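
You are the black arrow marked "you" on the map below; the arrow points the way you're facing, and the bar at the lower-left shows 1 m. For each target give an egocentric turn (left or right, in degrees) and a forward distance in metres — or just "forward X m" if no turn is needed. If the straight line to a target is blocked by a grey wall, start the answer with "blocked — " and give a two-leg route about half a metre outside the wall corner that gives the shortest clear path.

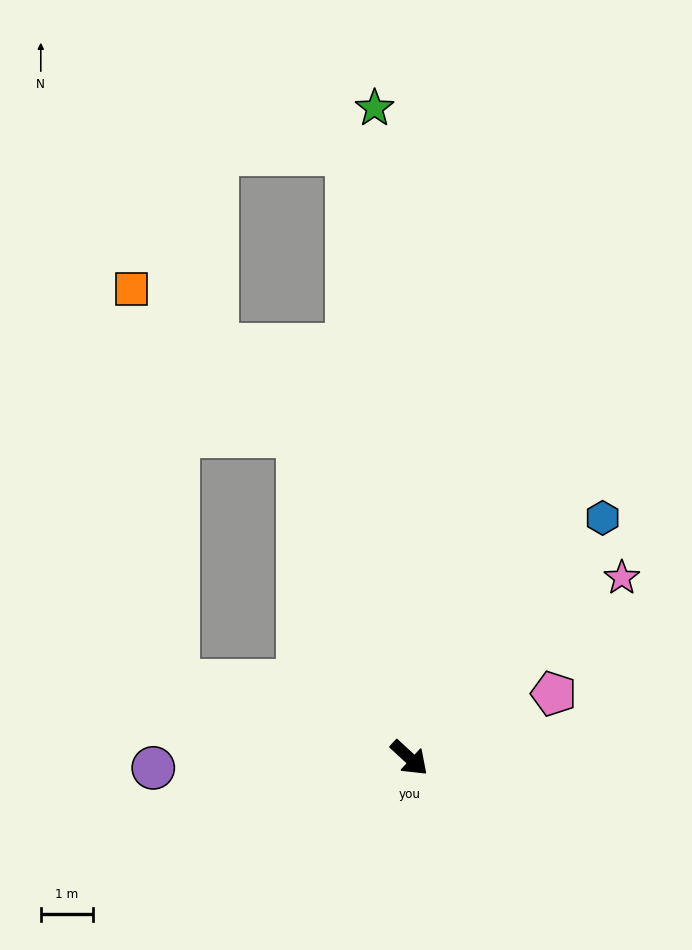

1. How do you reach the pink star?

turn left 83°, forward 5.4 m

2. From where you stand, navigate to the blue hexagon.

turn left 94°, forward 5.9 m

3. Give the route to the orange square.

blocked — turn left 152°, forward 6.6 m, then turn left 30°, forward 4.3 m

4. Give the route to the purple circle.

turn right 135°, forward 4.9 m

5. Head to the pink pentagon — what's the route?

turn left 67°, forward 3.0 m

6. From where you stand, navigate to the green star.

turn left 136°, forward 12.5 m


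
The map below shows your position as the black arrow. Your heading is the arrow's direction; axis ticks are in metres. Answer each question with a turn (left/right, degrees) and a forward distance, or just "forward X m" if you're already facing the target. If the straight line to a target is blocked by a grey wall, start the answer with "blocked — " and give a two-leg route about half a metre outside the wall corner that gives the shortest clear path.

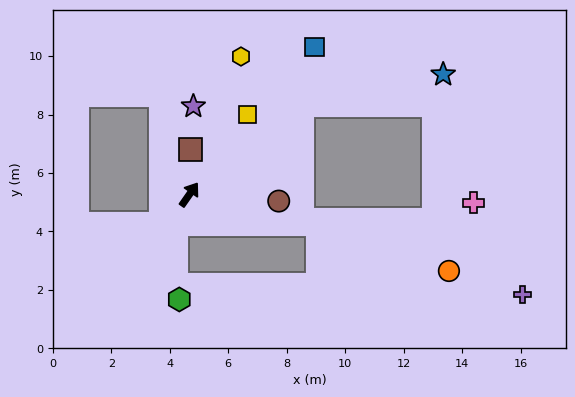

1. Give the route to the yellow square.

forward 3.4 m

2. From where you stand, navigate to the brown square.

turn left 34°, forward 1.5 m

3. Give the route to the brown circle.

turn right 59°, forward 3.1 m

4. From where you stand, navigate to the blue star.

blocked — turn right 17°, forward 4.9 m, then turn right 26°, forward 5.0 m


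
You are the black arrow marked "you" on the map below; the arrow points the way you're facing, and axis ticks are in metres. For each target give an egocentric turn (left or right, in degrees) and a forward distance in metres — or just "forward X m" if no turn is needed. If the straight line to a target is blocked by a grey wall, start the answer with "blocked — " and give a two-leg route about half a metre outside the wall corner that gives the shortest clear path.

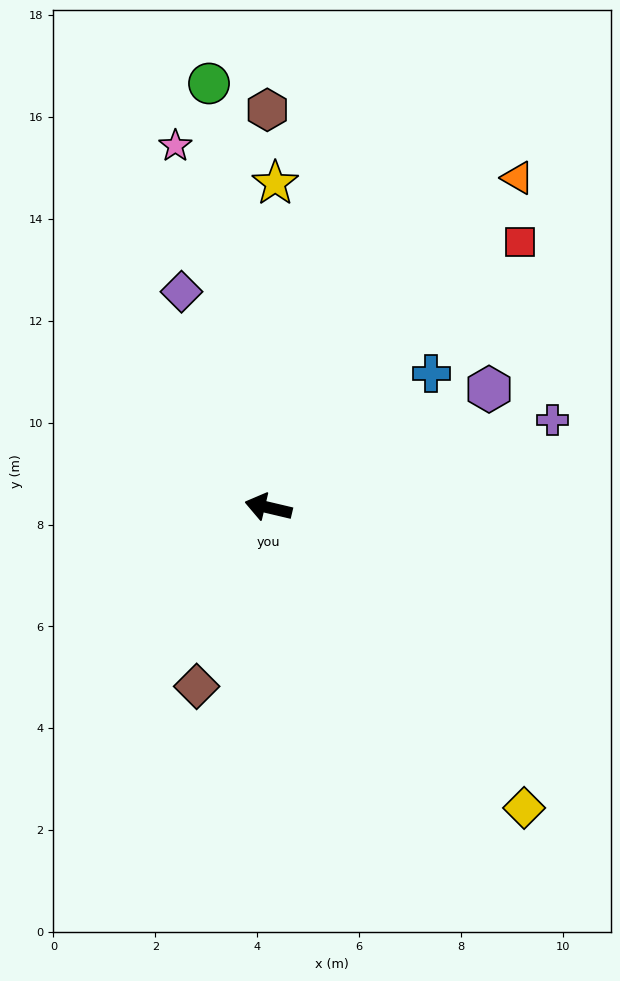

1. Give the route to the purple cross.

turn right 150°, forward 5.8 m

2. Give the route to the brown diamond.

turn left 81°, forward 3.8 m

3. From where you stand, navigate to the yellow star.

turn right 78°, forward 6.4 m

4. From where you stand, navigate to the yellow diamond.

turn left 144°, forward 7.7 m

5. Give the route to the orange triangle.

turn right 114°, forward 8.1 m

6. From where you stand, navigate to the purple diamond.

turn right 55°, forward 4.6 m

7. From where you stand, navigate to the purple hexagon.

turn right 138°, forward 4.9 m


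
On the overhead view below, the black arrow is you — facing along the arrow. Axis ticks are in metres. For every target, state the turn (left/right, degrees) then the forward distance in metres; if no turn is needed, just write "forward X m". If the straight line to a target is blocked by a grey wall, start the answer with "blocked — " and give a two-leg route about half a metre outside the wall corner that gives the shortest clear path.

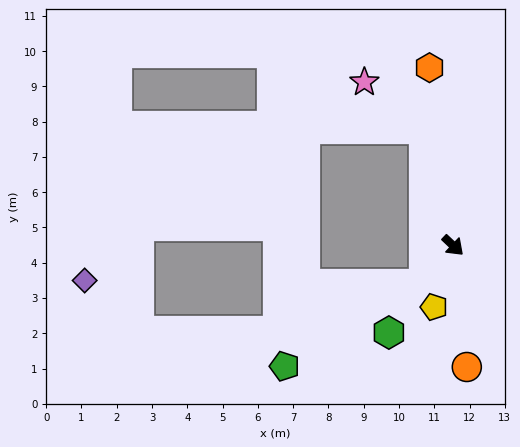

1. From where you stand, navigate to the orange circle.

turn right 40°, forward 3.5 m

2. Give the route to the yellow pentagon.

turn right 64°, forward 1.8 m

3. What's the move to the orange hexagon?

turn left 141°, forward 5.1 m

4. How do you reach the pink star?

blocked — turn left 148°, forward 3.4 m, then turn left 37°, forward 2.1 m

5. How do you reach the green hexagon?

turn right 83°, forward 3.1 m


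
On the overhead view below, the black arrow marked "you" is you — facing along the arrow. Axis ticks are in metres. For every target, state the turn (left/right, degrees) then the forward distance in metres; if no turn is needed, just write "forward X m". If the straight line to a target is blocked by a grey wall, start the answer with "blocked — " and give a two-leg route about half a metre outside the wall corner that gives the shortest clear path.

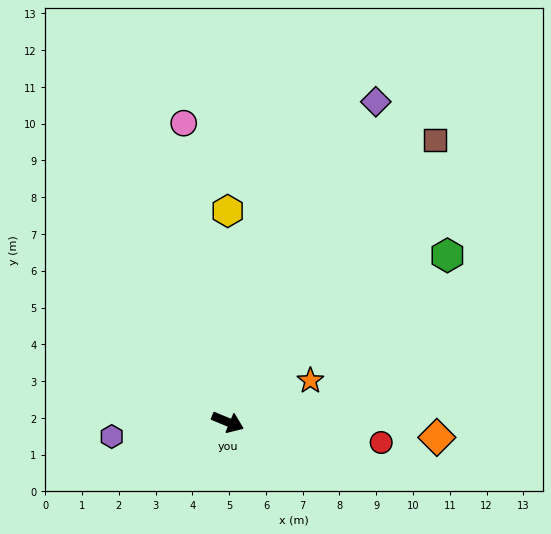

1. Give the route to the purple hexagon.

turn right 150°, forward 3.2 m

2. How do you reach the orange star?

turn left 49°, forward 2.5 m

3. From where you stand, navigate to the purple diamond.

turn left 88°, forward 9.6 m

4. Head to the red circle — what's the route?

turn left 15°, forward 4.2 m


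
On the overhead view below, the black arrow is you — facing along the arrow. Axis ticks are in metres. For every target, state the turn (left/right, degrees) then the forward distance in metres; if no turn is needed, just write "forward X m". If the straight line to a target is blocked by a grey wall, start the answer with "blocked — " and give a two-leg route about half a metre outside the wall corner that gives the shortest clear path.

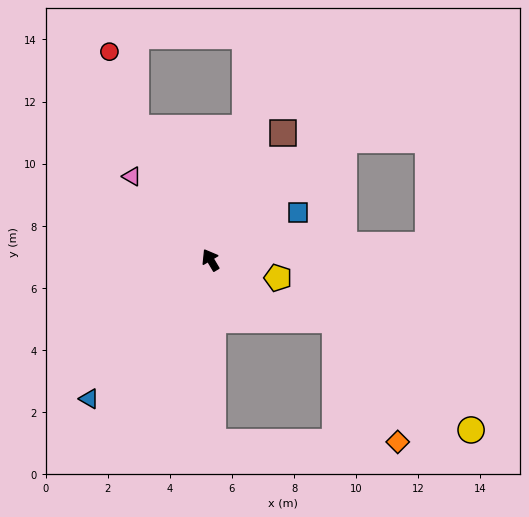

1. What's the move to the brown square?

turn right 60°, forward 4.7 m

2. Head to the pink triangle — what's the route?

turn left 13°, forward 3.7 m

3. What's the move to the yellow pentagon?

turn right 136°, forward 2.2 m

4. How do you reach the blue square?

turn right 92°, forward 3.2 m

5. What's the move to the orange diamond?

blocked — turn left 150°, forward 5.9 m, then turn left 89°, forward 5.9 m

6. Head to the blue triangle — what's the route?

turn left 108°, forward 5.9 m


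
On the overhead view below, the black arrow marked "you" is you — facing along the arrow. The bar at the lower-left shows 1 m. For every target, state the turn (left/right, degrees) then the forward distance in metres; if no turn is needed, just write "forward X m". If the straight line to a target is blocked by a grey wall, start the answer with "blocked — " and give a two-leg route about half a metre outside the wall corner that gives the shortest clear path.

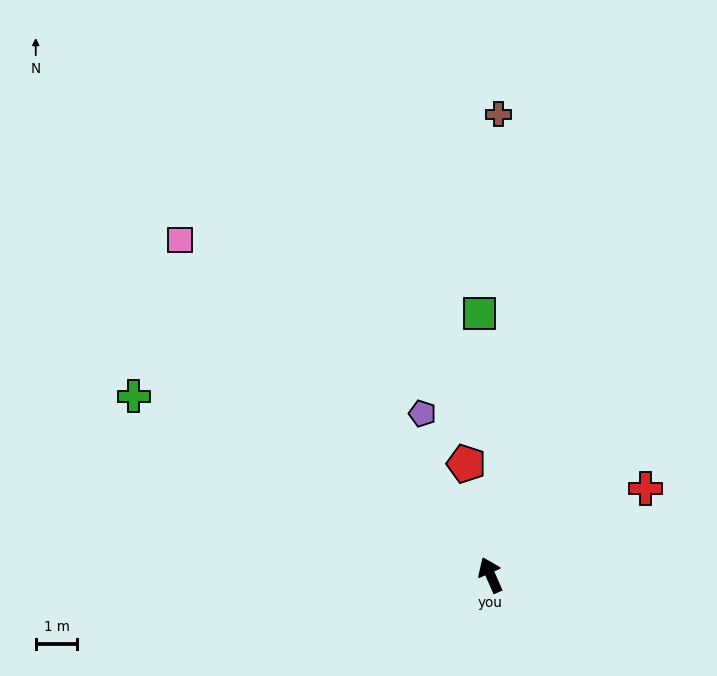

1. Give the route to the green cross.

turn left 40°, forward 9.6 m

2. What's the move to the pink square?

turn left 19°, forward 11.0 m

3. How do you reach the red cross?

turn right 85°, forward 4.3 m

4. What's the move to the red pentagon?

turn right 11°, forward 2.7 m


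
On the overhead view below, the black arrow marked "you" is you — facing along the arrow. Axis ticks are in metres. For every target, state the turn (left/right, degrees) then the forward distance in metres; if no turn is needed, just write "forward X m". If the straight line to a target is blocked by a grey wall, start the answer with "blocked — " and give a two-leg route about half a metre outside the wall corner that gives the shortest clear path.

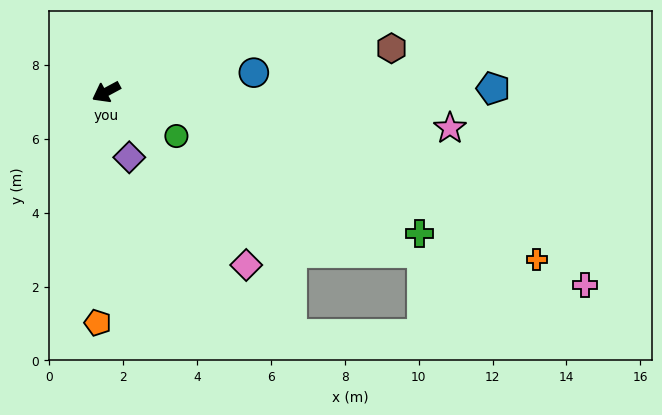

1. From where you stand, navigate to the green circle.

turn left 120°, forward 2.2 m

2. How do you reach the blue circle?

turn left 159°, forward 4.0 m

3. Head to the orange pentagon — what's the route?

turn left 60°, forward 6.3 m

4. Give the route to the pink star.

turn left 146°, forward 9.4 m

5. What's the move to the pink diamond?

turn left 101°, forward 6.0 m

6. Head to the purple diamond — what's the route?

turn left 81°, forward 1.9 m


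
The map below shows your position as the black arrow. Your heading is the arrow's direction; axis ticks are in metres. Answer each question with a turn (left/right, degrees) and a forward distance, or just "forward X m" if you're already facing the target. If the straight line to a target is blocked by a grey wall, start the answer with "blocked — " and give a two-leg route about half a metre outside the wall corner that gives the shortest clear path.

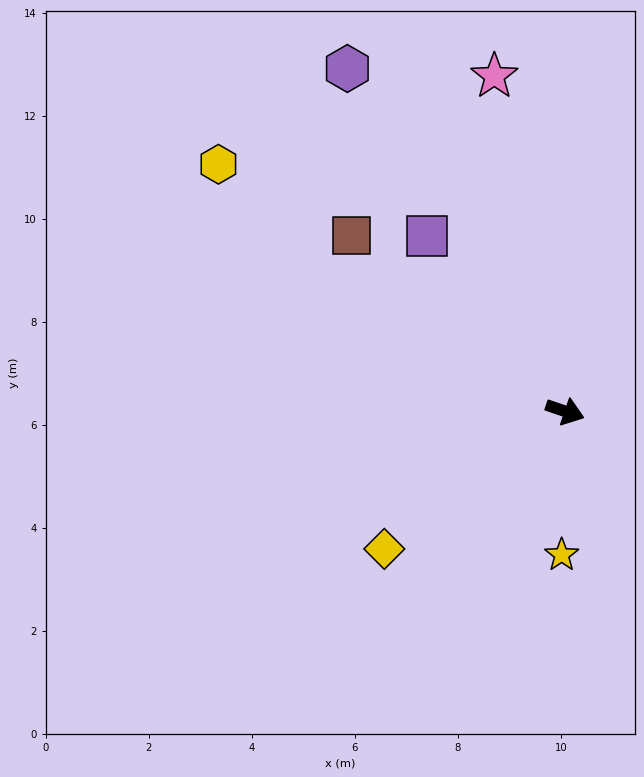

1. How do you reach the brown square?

turn left 160°, forward 5.4 m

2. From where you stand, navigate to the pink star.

turn left 121°, forward 6.7 m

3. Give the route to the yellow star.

turn right 72°, forward 2.8 m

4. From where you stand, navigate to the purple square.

turn left 147°, forward 4.3 m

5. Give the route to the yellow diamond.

turn right 124°, forward 4.4 m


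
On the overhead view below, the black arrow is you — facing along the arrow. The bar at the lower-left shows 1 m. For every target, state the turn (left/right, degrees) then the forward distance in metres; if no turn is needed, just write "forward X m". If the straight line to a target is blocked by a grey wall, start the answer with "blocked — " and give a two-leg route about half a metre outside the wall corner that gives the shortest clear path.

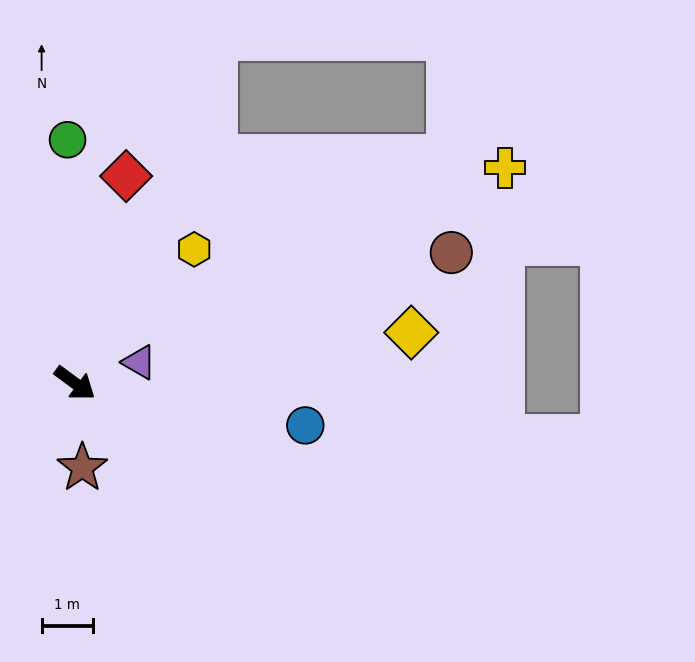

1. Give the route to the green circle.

turn left 128°, forward 4.7 m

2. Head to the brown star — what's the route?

turn right 49°, forward 1.7 m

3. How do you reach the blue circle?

turn left 26°, forward 4.6 m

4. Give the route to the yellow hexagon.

turn left 85°, forward 3.5 m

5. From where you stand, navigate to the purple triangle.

turn left 54°, forward 1.3 m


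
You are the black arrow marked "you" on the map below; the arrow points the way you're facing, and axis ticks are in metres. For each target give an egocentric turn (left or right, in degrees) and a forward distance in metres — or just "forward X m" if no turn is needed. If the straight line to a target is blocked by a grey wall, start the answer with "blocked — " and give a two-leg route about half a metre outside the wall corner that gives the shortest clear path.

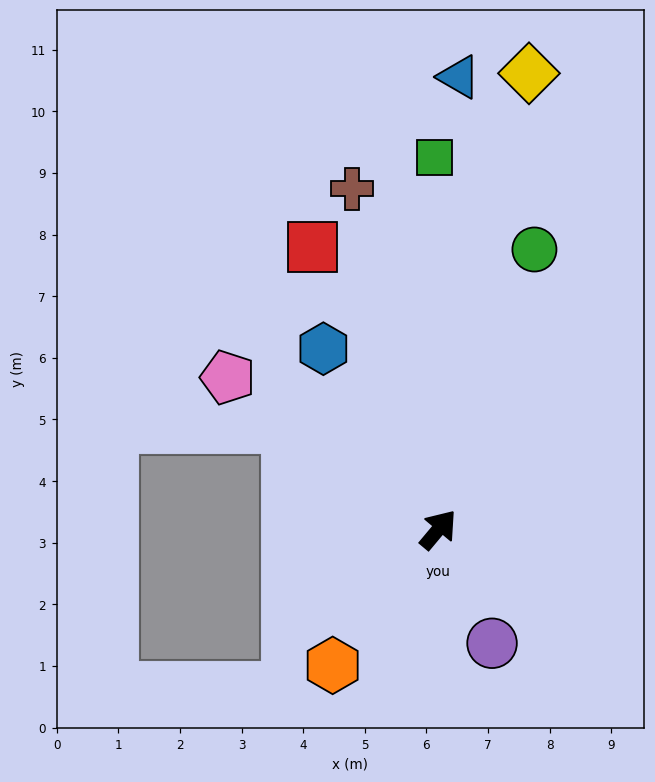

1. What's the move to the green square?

turn left 41°, forward 6.0 m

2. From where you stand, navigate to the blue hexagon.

turn left 72°, forward 3.5 m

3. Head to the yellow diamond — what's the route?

turn left 29°, forward 7.5 m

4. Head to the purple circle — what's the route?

turn right 115°, forward 2.0 m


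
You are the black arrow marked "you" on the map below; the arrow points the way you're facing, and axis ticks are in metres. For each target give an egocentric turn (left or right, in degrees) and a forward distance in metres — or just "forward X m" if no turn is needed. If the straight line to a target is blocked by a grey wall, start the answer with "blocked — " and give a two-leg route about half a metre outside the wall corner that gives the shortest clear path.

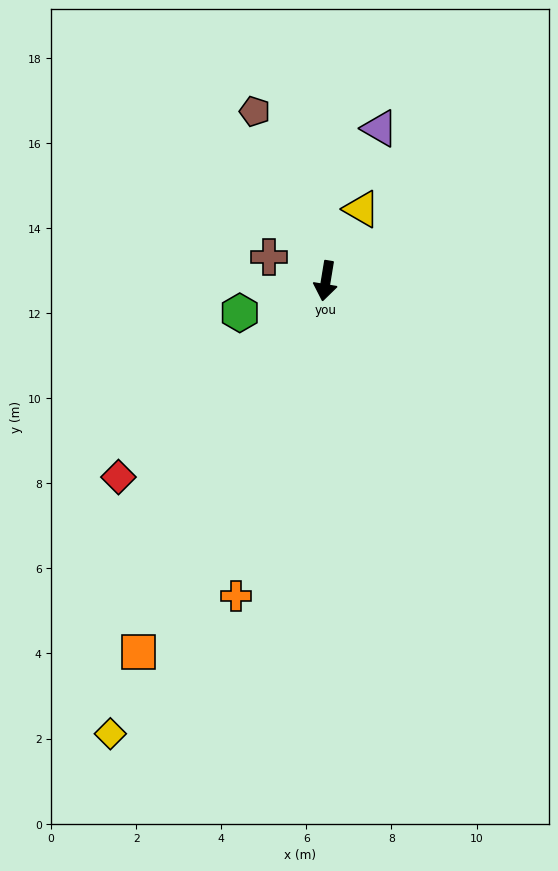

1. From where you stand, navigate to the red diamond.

turn right 37°, forward 6.7 m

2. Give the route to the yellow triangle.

turn left 163°, forward 1.9 m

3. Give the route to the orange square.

turn right 17°, forward 9.8 m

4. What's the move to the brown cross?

turn right 103°, forward 1.5 m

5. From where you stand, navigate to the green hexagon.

turn right 60°, forward 2.2 m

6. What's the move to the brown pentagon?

turn right 148°, forward 4.3 m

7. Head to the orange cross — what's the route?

turn right 7°, forward 7.7 m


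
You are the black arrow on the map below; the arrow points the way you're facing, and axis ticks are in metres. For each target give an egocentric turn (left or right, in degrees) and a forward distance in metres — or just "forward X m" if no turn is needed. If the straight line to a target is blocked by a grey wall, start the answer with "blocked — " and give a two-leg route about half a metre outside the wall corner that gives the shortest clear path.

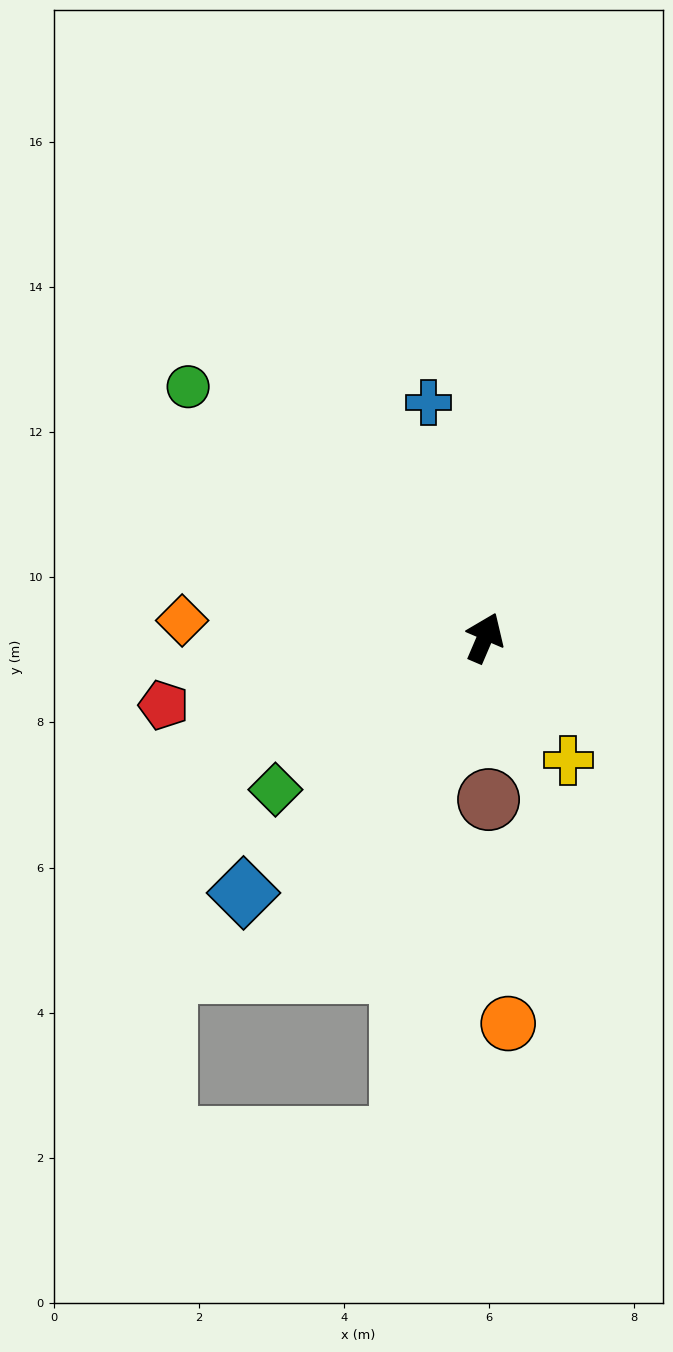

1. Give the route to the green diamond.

turn left 149°, forward 3.6 m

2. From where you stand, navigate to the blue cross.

turn left 37°, forward 3.3 m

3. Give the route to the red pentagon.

turn left 125°, forward 4.5 m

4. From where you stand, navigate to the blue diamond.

turn left 160°, forward 4.8 m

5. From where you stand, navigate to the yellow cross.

turn right 123°, forward 2.0 m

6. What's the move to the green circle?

turn left 73°, forward 5.4 m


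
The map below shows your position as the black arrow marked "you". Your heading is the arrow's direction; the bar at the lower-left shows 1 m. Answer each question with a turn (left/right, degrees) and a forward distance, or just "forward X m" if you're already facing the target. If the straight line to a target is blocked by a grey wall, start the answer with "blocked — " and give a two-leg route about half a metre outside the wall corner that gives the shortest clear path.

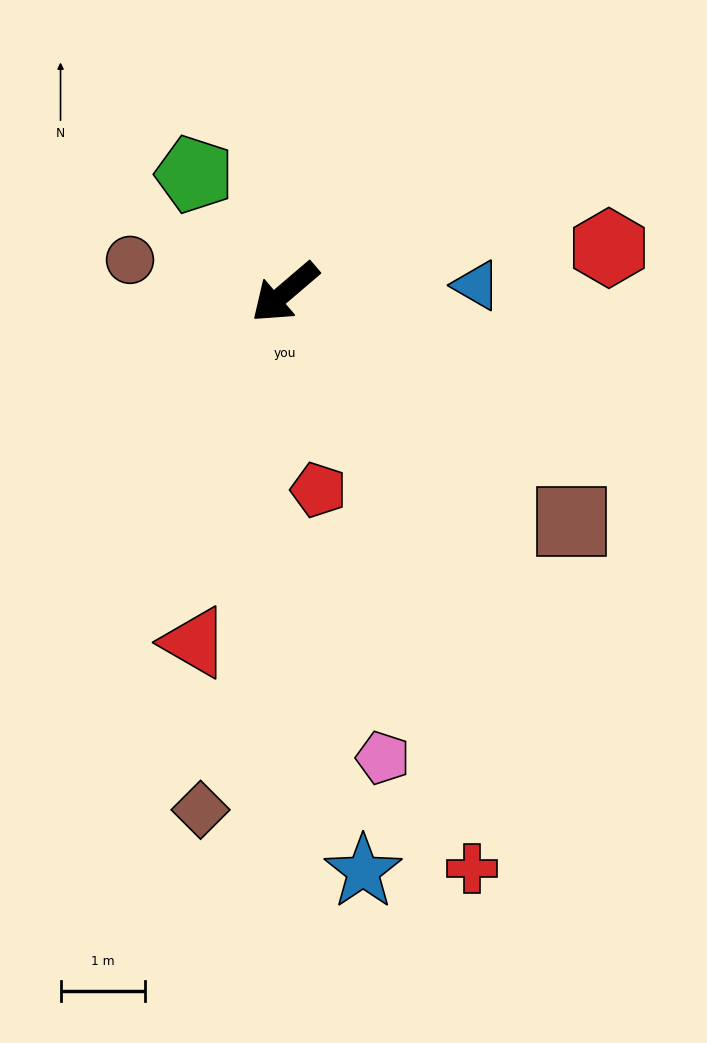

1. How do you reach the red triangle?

turn left 35°, forward 4.3 m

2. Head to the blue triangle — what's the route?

turn left 142°, forward 2.3 m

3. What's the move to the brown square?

turn left 101°, forward 4.3 m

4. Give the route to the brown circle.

turn right 52°, forward 1.9 m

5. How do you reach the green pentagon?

turn right 93°, forward 1.8 m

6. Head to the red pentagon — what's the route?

turn left 59°, forward 2.4 m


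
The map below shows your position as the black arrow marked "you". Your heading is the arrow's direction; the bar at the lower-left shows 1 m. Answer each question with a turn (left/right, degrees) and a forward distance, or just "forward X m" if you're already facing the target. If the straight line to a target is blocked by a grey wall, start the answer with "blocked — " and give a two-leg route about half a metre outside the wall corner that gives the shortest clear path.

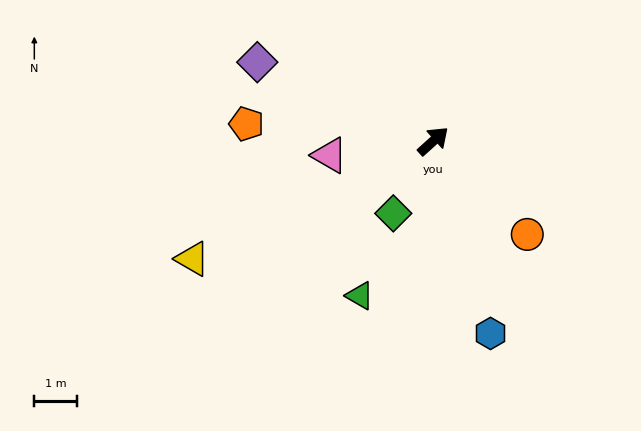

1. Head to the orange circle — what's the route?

turn right 87°, forward 3.1 m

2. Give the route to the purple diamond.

turn left 114°, forward 4.6 m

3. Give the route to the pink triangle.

turn left 146°, forward 2.5 m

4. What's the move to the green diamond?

turn right 161°, forward 2.0 m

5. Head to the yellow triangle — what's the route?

turn left 164°, forward 6.4 m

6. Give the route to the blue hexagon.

turn right 116°, forward 4.8 m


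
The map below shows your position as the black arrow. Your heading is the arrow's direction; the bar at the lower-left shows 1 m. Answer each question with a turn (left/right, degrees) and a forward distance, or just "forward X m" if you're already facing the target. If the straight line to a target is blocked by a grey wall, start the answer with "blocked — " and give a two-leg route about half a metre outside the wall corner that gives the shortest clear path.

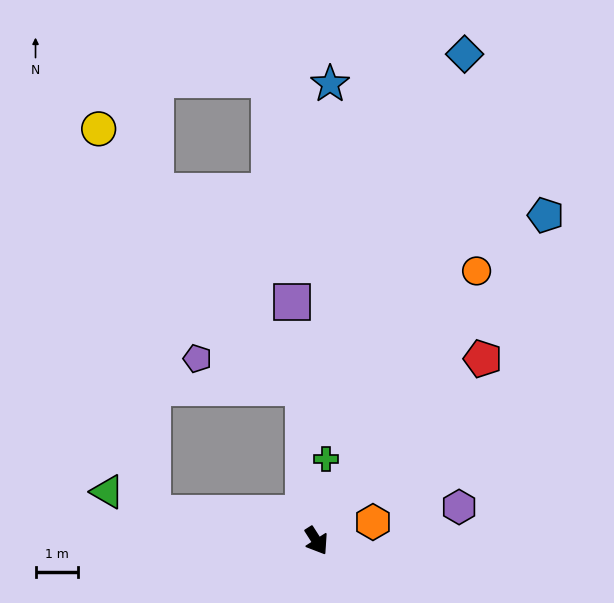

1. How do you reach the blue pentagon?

turn left 112°, forward 9.3 m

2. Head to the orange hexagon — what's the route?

turn left 76°, forward 1.4 m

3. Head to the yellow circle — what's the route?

blocked — turn right 132°, forward 3.9 m, then turn right 73°, forward 9.1 m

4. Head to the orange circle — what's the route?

turn left 117°, forward 7.4 m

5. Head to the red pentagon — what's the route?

turn left 105°, forward 5.8 m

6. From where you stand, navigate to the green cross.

turn left 141°, forward 1.9 m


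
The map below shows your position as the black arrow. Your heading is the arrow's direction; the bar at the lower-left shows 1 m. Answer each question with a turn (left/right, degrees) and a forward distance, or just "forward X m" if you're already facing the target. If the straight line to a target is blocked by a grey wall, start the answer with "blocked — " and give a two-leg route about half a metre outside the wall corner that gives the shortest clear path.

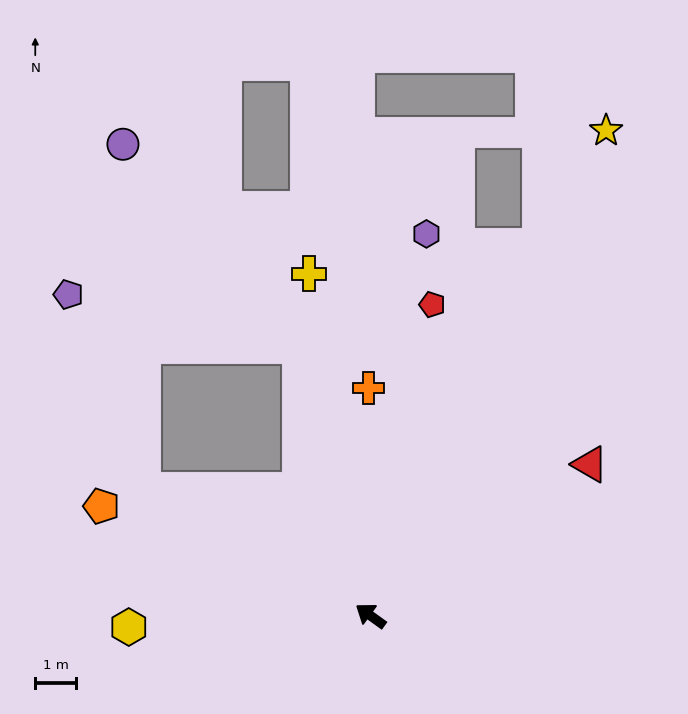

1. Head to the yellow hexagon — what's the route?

turn left 38°, forward 5.9 m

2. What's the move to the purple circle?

blocked — turn right 39°, forward 6.8 m, then turn left 26°, forward 6.6 m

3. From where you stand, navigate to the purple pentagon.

blocked — turn left 7°, forward 6.4 m, then turn right 40°, forward 5.1 m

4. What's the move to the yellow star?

turn right 80°, forward 13.2 m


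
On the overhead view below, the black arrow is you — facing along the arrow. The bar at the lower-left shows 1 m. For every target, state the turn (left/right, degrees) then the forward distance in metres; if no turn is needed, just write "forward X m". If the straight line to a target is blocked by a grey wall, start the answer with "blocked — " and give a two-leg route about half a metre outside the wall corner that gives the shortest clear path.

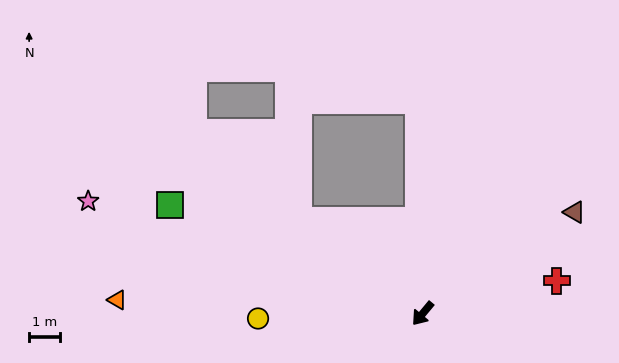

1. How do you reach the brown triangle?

turn left 164°, forward 5.8 m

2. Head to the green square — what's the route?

turn right 73°, forward 8.8 m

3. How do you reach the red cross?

turn left 144°, forward 4.4 m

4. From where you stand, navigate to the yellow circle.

turn right 48°, forward 5.3 m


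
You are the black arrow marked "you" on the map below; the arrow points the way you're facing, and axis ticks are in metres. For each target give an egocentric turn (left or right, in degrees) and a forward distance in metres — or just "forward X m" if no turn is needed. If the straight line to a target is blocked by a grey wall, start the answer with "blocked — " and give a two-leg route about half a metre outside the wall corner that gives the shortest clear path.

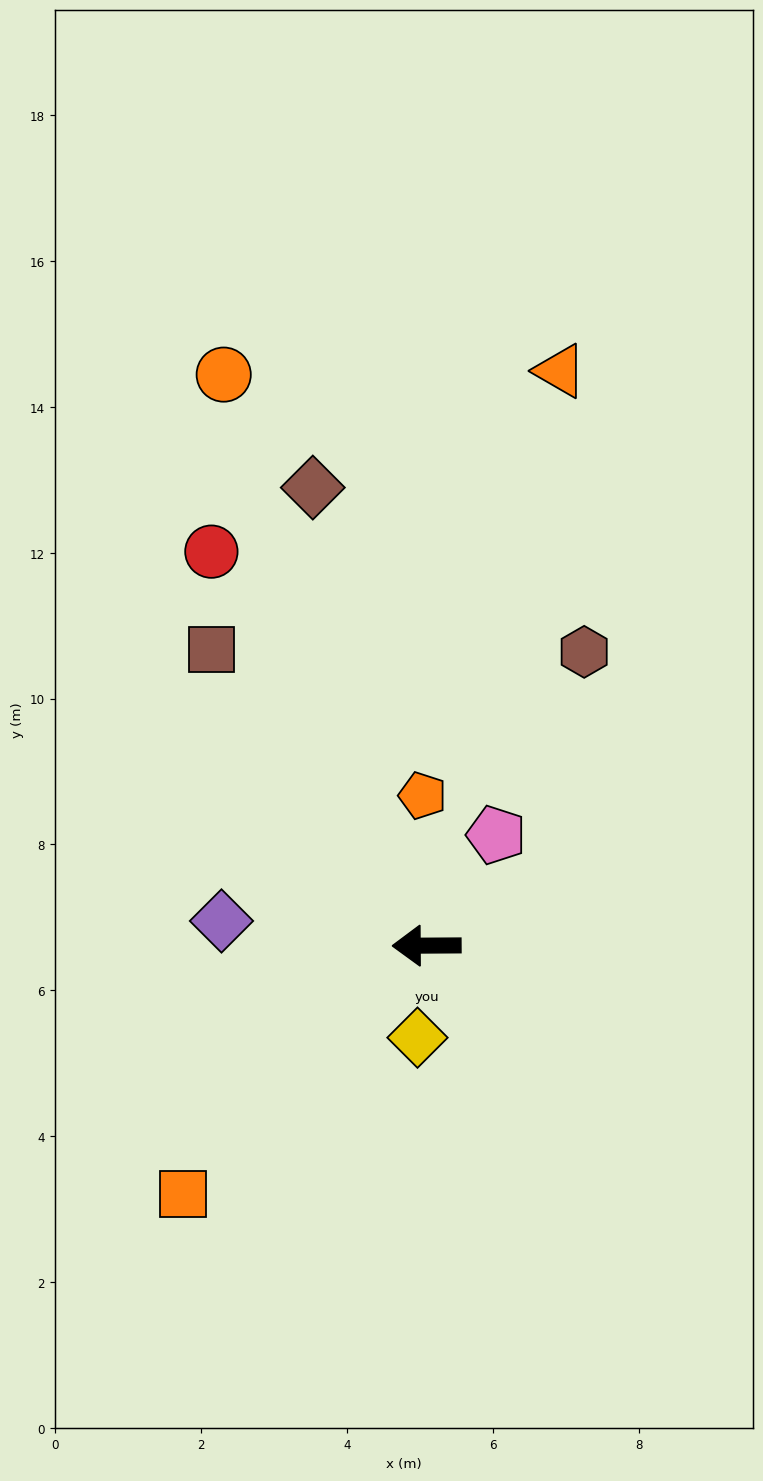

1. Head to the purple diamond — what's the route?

turn right 7°, forward 2.8 m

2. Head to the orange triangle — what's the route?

turn right 103°, forward 8.1 m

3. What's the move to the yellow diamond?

turn left 84°, forward 1.3 m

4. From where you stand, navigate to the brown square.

turn right 54°, forward 5.0 m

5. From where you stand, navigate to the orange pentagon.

turn right 89°, forward 2.1 m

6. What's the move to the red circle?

turn right 62°, forward 6.2 m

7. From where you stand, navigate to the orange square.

turn left 45°, forward 4.8 m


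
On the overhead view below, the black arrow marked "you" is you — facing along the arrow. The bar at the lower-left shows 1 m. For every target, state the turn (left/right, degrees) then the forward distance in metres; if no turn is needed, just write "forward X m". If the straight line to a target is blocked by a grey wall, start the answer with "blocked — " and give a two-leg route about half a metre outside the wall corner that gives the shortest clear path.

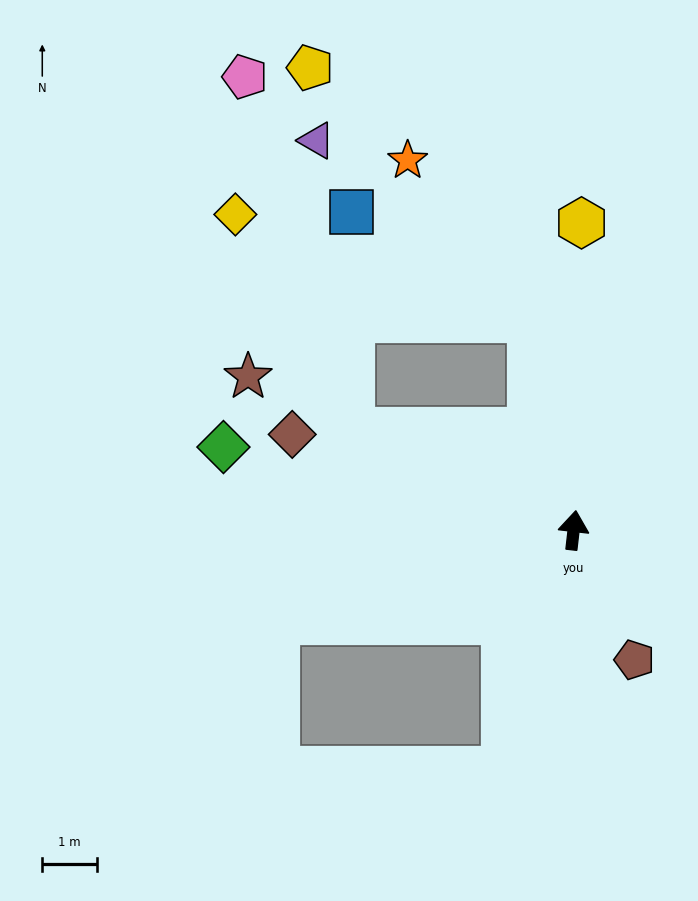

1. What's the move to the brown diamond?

turn left 78°, forward 5.4 m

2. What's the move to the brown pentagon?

turn right 148°, forward 2.6 m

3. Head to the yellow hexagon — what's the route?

turn left 5°, forward 5.6 m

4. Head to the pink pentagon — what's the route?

blocked — turn left 72°, forward 4.4 m, then turn right 49°, forward 6.7 m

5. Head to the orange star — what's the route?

blocked — turn left 18°, forward 3.9 m, then turn left 26°, forward 3.7 m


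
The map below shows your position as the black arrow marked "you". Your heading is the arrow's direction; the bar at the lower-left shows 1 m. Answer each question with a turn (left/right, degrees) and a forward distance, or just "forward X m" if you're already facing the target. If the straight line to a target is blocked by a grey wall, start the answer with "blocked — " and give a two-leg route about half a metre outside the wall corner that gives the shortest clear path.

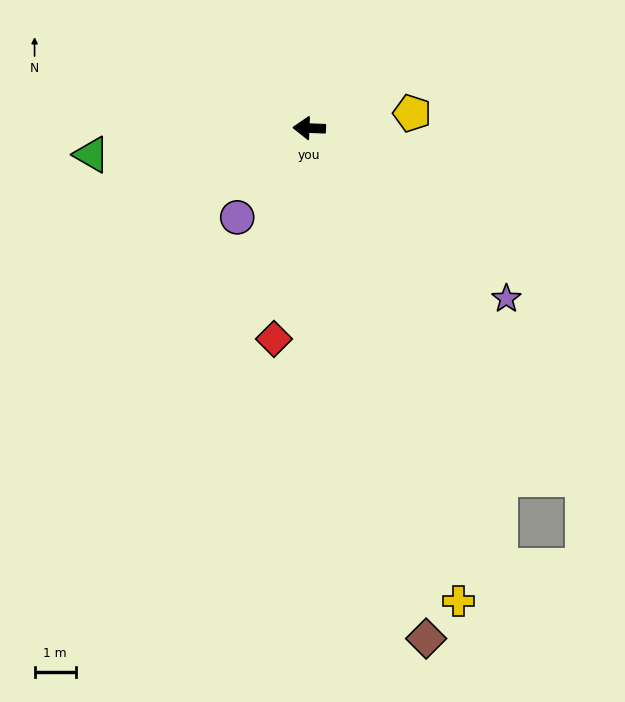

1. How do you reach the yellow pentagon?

turn right 170°, forward 2.5 m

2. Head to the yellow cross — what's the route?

turn left 110°, forward 12.0 m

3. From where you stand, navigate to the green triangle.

turn left 9°, forward 5.3 m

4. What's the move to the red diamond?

turn left 83°, forward 5.2 m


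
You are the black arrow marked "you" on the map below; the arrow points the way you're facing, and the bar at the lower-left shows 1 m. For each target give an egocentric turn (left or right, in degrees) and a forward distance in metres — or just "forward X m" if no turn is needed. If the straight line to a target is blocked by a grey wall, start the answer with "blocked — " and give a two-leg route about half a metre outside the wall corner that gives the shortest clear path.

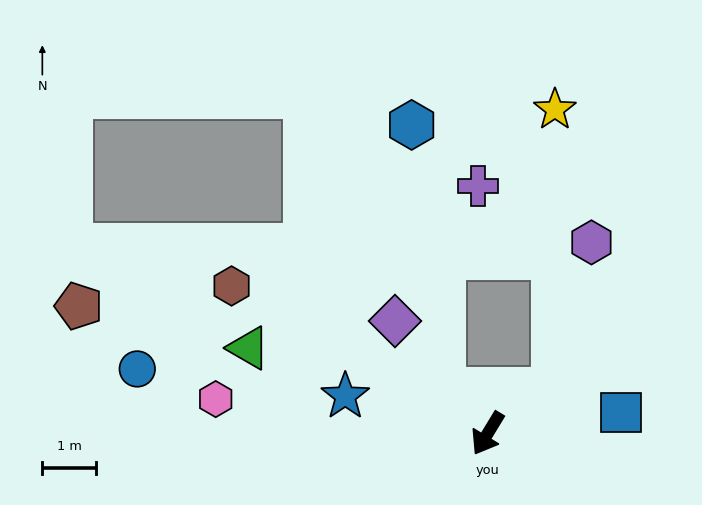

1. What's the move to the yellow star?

blocked — turn left 155°, forward 1.5 m, then turn left 56°, forward 5.2 m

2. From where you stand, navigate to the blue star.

turn right 73°, forward 2.8 m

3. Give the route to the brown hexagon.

turn right 89°, forward 5.5 m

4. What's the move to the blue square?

turn left 130°, forward 2.5 m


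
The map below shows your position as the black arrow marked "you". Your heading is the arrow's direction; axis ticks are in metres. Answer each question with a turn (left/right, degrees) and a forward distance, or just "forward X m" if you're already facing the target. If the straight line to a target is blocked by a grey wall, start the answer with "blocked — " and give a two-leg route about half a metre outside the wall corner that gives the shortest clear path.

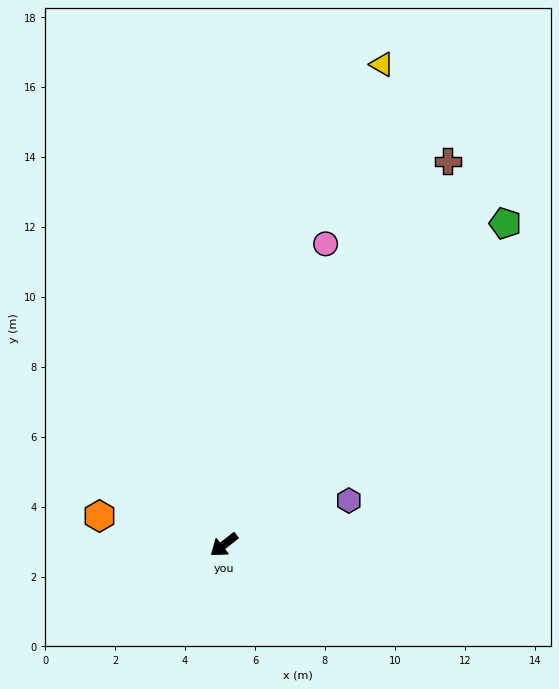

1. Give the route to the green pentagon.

turn right 169°, forward 12.2 m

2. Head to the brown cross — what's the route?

turn right 158°, forward 12.7 m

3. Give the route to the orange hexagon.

turn right 51°, forward 3.7 m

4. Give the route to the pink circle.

turn right 147°, forward 9.1 m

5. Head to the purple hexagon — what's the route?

turn left 161°, forward 3.8 m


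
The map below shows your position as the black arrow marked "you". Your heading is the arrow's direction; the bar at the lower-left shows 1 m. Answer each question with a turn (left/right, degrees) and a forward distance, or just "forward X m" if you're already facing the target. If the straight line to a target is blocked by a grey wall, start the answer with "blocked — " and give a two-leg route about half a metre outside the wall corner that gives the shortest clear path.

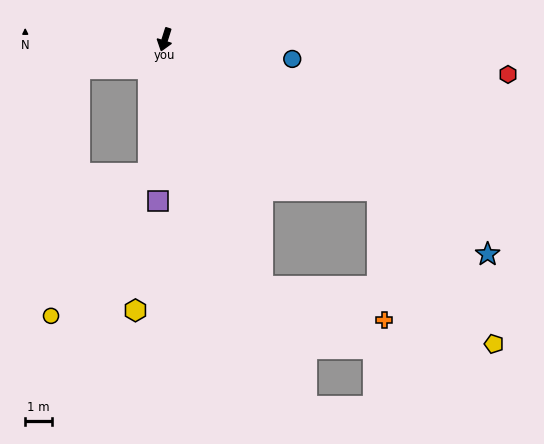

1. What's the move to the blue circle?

turn left 99°, forward 4.9 m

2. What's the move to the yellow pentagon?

blocked — turn left 72°, forward 9.9 m, then turn right 17°, forward 7.3 m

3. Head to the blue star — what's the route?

turn left 74°, forward 14.6 m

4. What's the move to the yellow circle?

blocked — turn left 11°, forward 5.1 m, then turn right 28°, forward 6.5 m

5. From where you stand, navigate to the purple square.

turn left 15°, forward 6.1 m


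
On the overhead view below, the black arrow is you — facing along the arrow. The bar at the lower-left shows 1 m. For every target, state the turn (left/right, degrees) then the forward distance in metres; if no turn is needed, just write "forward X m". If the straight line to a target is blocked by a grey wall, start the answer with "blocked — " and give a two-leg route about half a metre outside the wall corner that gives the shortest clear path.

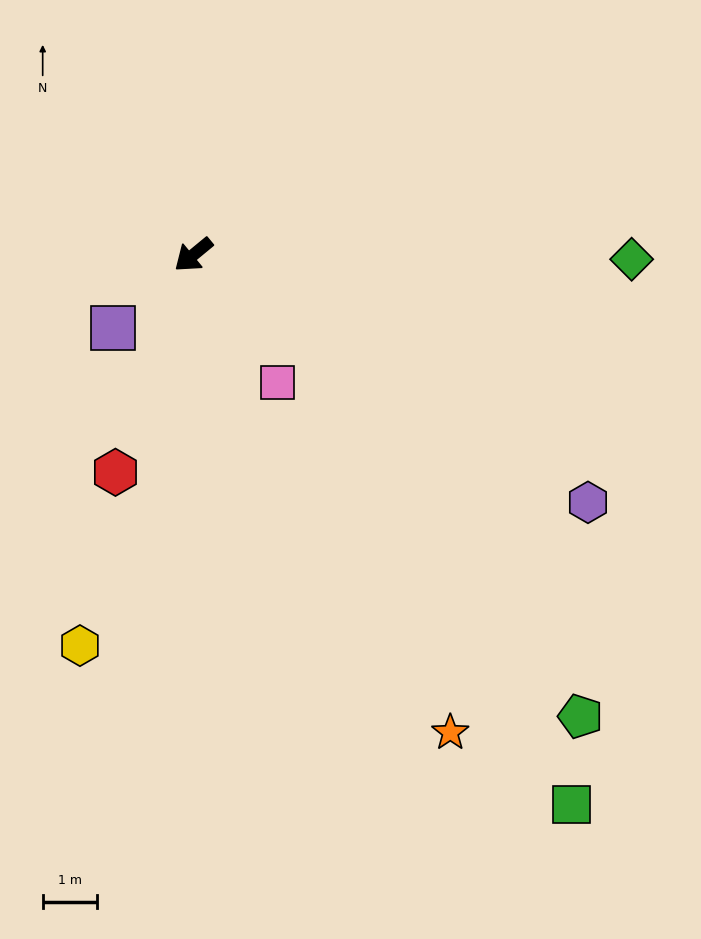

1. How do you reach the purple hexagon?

turn left 108°, forward 8.6 m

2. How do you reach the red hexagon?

turn left 31°, forward 4.2 m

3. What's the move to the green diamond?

turn left 140°, forward 8.1 m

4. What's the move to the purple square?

turn left 3°, forward 2.0 m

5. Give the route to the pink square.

turn left 84°, forward 2.8 m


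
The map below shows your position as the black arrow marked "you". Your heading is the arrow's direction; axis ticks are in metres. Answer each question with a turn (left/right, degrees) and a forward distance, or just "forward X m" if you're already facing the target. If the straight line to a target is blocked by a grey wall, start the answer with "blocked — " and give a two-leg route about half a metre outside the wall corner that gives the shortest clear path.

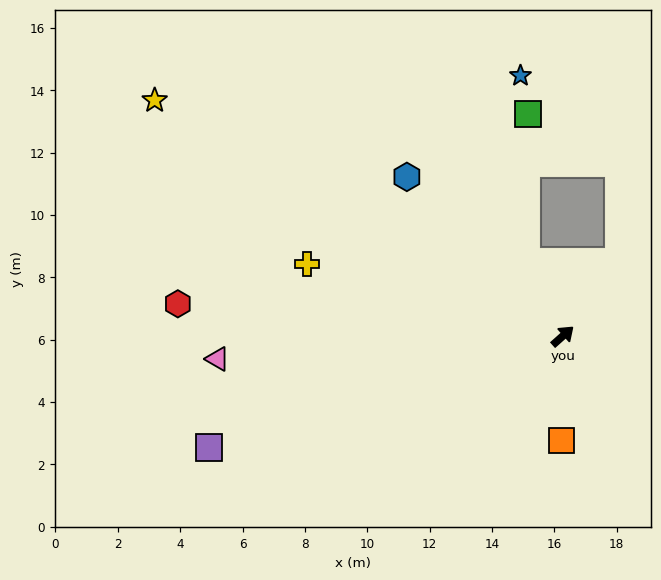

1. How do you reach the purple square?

turn left 156°, forward 11.9 m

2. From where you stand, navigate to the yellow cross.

turn left 123°, forward 8.5 m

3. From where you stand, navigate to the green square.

blocked — turn left 74°, forward 2.7 m, then turn right 26°, forward 4.7 m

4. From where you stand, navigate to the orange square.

turn right 132°, forward 3.3 m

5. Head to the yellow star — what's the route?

turn left 108°, forward 15.1 m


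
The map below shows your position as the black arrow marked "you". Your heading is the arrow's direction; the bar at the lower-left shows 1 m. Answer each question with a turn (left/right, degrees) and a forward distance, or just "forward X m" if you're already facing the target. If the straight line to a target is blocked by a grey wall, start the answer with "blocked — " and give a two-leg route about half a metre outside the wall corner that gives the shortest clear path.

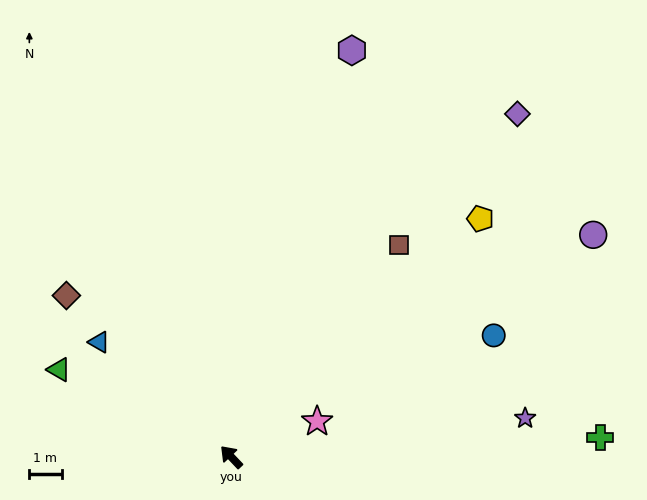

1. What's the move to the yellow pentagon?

turn right 90°, forward 10.7 m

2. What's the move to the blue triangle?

turn left 6°, forward 5.4 m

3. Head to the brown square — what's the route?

turn right 82°, forward 8.4 m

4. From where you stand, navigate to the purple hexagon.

turn right 60°, forward 13.2 m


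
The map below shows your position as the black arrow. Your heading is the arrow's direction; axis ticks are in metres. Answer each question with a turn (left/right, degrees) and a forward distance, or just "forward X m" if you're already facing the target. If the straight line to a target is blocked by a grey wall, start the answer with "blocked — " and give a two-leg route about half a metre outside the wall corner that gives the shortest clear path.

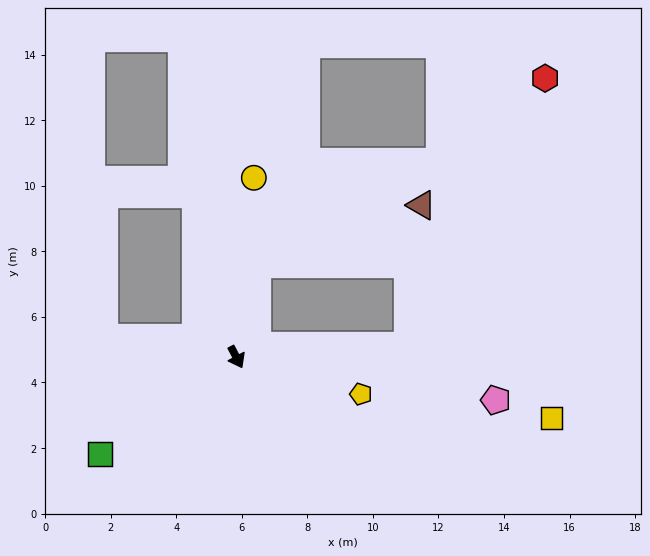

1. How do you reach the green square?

turn right 82°, forward 5.1 m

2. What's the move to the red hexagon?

blocked — turn left 66°, forward 5.3 m, then turn left 59°, forward 9.2 m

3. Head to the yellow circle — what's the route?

turn left 147°, forward 5.5 m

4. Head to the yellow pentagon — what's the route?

turn left 46°, forward 4.0 m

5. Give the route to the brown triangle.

blocked — turn left 140°, forward 2.9 m, then turn right 58°, forward 5.3 m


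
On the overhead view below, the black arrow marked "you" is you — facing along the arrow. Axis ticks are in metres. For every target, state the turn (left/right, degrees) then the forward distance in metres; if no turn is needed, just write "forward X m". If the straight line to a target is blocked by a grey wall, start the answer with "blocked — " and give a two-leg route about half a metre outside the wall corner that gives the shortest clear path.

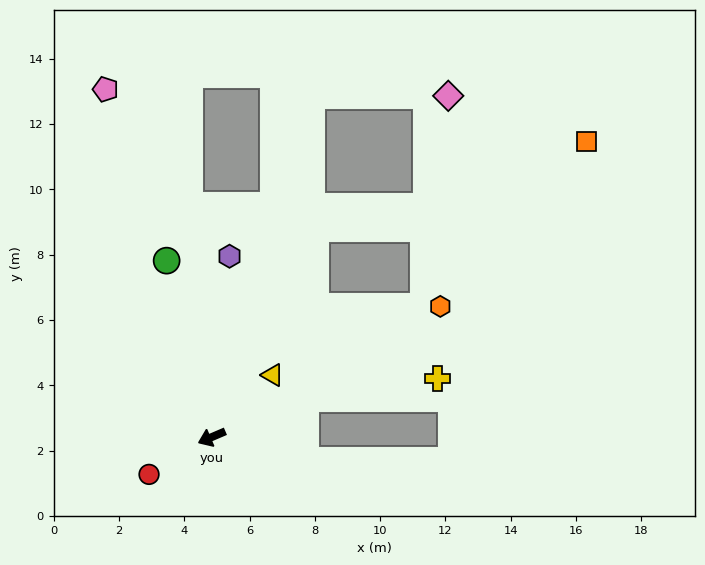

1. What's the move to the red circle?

turn left 8°, forward 2.2 m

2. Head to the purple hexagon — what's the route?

turn right 119°, forward 5.6 m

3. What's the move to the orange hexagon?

turn right 173°, forward 8.1 m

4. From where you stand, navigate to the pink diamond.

blocked — turn right 129°, forward 10.9 m, then turn right 74°, forward 4.2 m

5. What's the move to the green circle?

turn right 99°, forward 5.6 m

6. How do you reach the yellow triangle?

turn right 158°, forward 2.7 m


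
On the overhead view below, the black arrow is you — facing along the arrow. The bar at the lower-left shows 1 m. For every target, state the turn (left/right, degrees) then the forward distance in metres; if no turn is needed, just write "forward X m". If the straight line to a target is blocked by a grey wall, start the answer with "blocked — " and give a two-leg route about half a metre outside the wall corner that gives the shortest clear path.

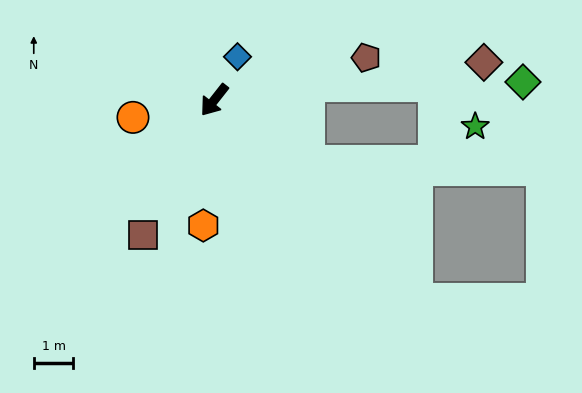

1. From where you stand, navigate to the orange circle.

turn right 40°, forward 2.1 m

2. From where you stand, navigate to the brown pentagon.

turn left 144°, forward 4.0 m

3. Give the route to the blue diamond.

turn right 170°, forward 1.2 m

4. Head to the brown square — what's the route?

turn left 10°, forward 3.9 m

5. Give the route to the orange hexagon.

turn left 33°, forward 3.2 m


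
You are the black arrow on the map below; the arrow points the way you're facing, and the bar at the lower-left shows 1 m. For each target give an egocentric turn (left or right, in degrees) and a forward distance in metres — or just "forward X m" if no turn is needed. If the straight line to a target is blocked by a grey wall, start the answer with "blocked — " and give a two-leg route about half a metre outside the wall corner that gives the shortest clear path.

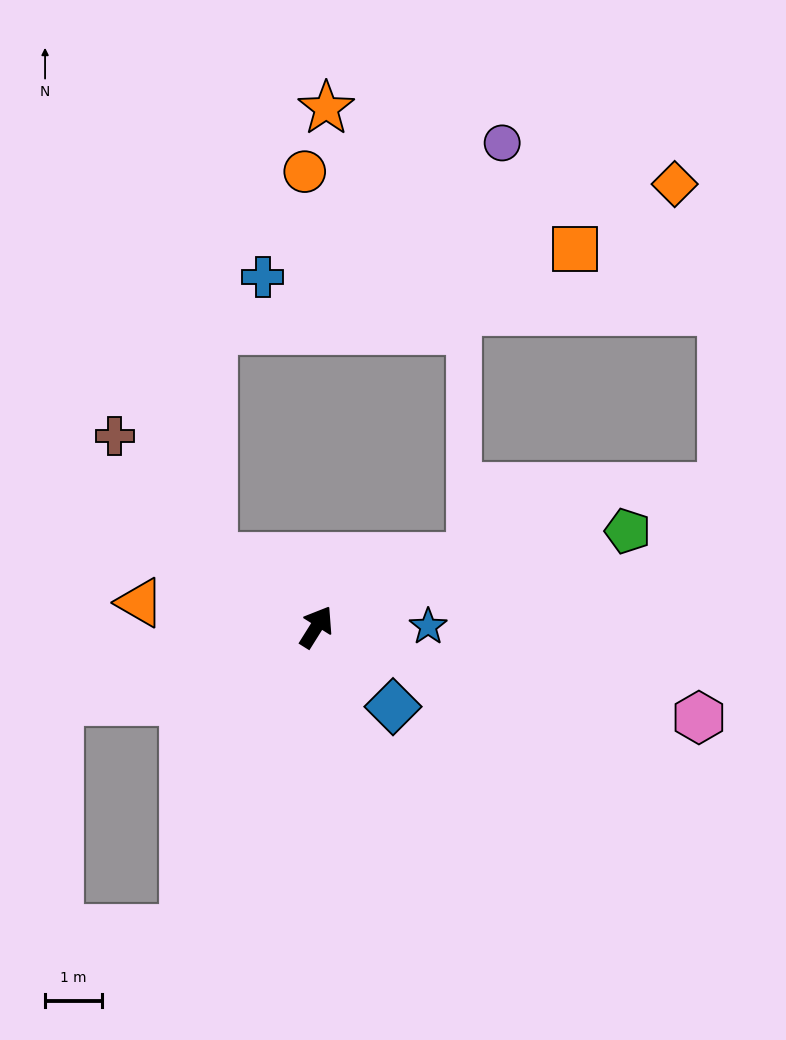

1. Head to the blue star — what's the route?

turn right 58°, forward 2.0 m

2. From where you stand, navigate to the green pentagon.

turn right 41°, forward 5.7 m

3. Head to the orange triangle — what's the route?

turn left 114°, forward 3.1 m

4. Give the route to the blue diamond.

turn right 104°, forward 2.0 m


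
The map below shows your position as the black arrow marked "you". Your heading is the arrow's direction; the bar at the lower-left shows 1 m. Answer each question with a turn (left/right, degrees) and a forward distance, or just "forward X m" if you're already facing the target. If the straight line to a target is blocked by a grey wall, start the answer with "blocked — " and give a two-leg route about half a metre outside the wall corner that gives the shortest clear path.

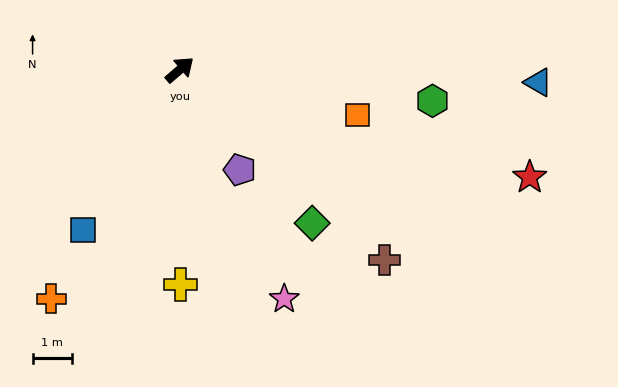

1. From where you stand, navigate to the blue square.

turn right 162°, forward 4.8 m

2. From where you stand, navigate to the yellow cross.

turn right 130°, forward 5.5 m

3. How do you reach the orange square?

turn right 55°, forward 4.7 m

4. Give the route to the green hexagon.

turn right 48°, forward 6.5 m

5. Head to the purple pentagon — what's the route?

turn right 100°, forward 3.0 m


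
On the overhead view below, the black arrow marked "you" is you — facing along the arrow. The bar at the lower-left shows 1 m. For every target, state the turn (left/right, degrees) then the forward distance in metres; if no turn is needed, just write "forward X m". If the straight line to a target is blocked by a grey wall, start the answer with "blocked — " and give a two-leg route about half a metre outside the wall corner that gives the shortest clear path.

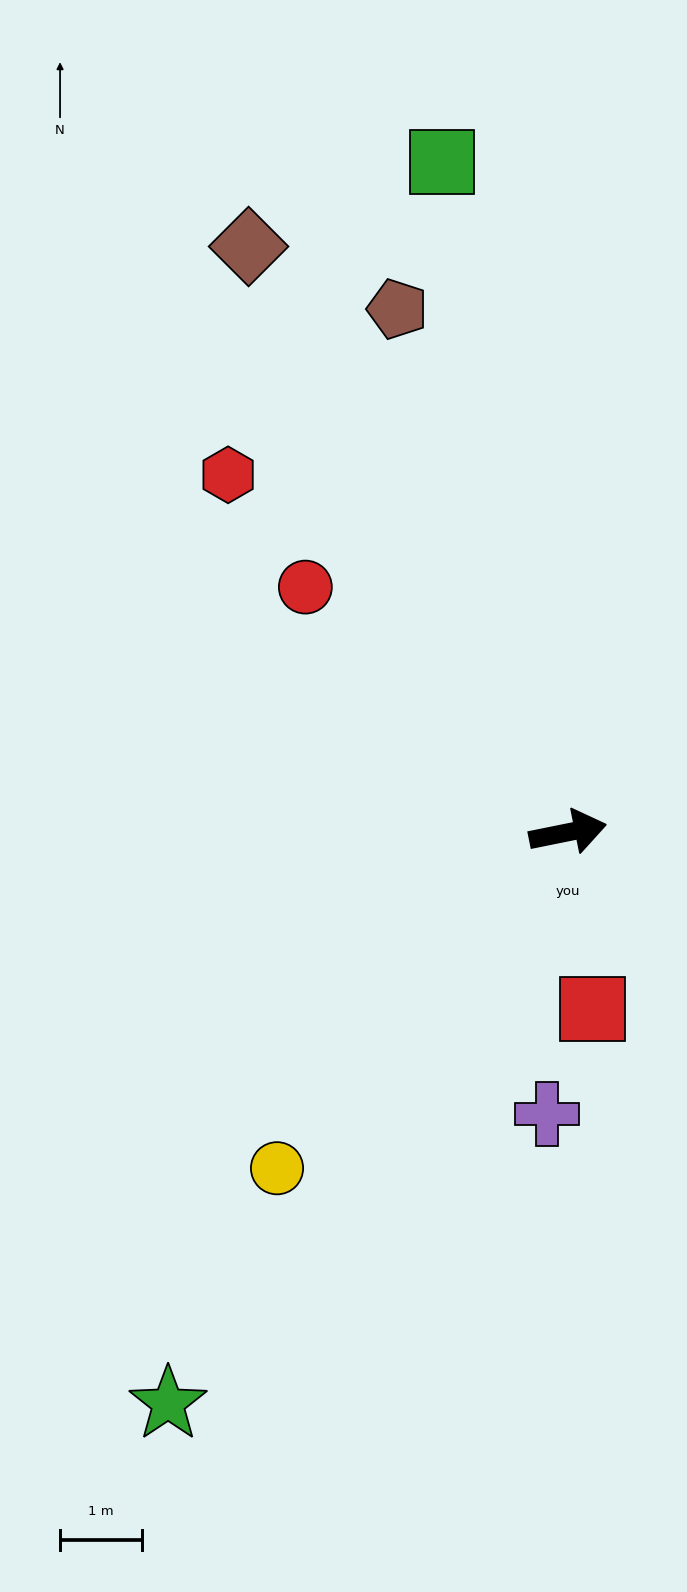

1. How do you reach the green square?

turn left 89°, forward 8.3 m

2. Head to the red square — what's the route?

turn right 94°, forward 2.2 m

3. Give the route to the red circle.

turn left 126°, forward 4.4 m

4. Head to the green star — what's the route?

turn right 136°, forward 8.5 m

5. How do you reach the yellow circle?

turn right 142°, forward 5.4 m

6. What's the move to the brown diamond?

turn left 107°, forward 8.1 m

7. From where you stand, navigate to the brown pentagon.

turn left 97°, forward 6.7 m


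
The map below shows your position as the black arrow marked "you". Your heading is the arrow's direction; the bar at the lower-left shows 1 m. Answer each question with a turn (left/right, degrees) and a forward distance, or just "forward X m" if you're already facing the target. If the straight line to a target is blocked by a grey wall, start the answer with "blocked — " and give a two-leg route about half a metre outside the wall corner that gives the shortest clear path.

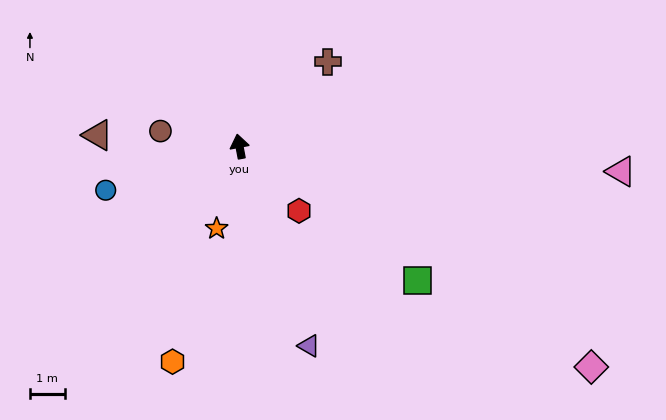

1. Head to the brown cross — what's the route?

turn right 57°, forward 3.5 m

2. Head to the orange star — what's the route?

turn left 154°, forward 2.5 m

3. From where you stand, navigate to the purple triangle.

turn right 171°, forward 6.1 m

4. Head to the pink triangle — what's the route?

turn right 104°, forward 11.0 m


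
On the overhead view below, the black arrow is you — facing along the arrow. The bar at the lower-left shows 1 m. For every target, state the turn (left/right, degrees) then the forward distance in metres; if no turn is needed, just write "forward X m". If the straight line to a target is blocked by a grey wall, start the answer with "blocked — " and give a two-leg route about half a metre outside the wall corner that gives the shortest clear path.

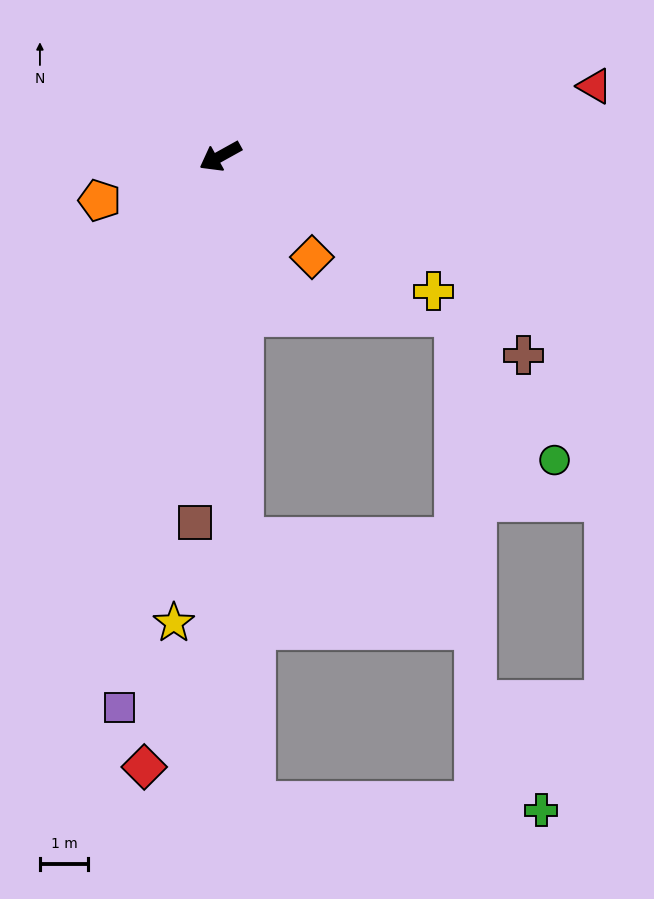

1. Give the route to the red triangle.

turn left 162°, forward 7.9 m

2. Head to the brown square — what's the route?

turn left 57°, forward 7.6 m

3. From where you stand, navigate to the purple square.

turn left 51°, forward 11.7 m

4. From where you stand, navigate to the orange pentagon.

turn right 9°, forward 2.7 m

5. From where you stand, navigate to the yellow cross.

turn left 119°, forward 5.3 m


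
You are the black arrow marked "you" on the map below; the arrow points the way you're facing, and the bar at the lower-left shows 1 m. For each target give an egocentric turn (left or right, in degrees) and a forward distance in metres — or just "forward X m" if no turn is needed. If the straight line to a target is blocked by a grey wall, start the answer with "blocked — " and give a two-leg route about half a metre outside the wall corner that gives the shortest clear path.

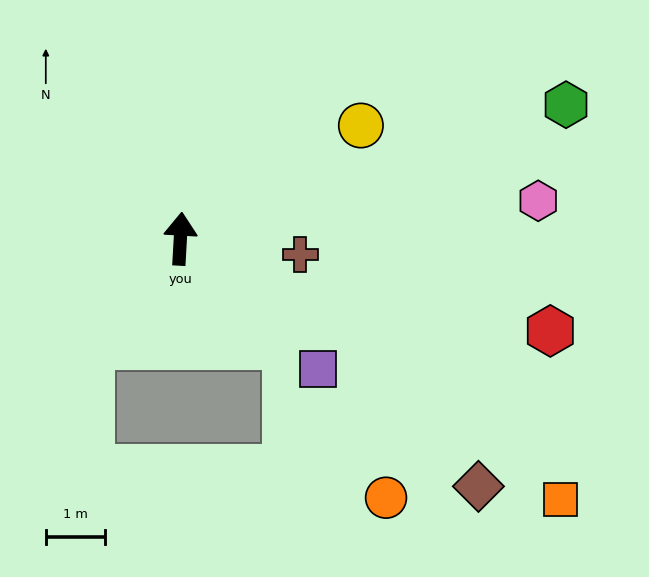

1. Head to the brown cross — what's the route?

turn right 94°, forward 2.0 m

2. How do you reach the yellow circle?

turn right 55°, forward 3.6 m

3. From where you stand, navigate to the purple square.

turn right 130°, forward 3.2 m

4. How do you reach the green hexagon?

turn right 68°, forward 6.9 m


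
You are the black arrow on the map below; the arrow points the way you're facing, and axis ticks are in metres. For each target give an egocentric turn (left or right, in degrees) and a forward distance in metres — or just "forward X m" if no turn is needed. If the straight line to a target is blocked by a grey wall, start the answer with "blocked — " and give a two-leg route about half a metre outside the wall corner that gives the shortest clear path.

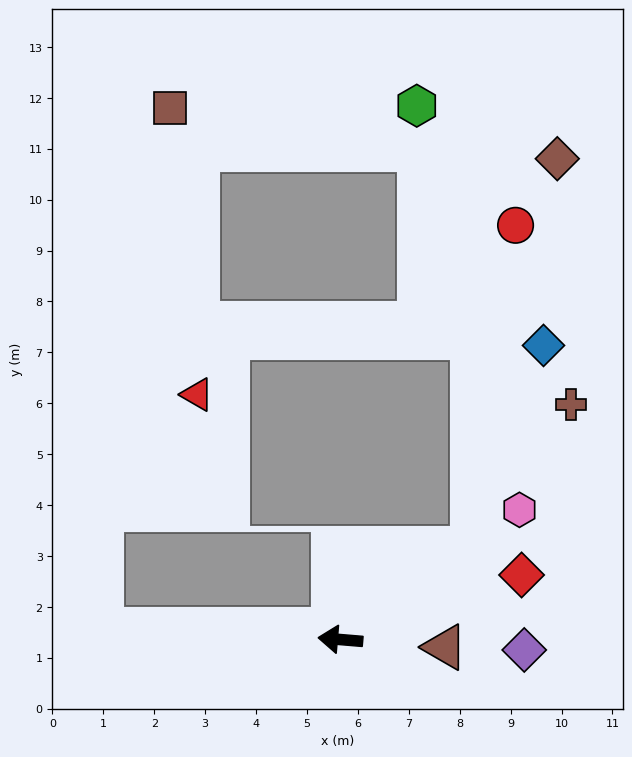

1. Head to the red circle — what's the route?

blocked — turn right 140°, forward 3.1 m, then turn left 47°, forward 6.4 m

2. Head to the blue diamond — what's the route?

blocked — turn right 140°, forward 3.1 m, then turn left 35°, forward 4.2 m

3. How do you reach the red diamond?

turn right 156°, forward 3.8 m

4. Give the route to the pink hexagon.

turn right 139°, forward 4.3 m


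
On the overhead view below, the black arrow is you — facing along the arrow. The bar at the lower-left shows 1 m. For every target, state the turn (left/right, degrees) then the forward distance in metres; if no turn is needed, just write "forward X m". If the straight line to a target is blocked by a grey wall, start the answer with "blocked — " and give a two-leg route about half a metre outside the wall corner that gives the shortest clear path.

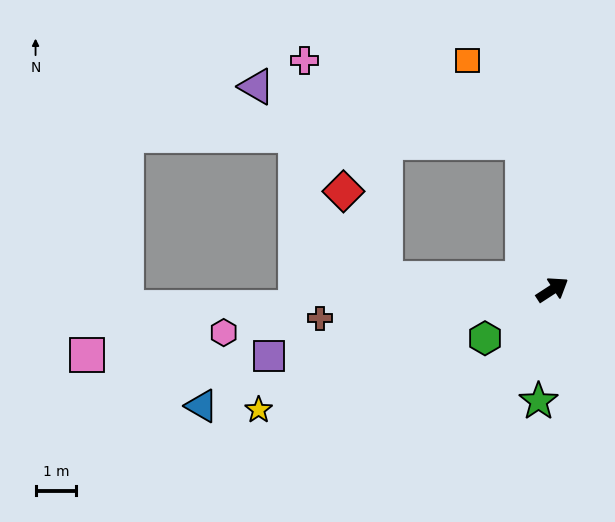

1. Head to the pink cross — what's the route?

blocked — turn left 69°, forward 3.7 m, then turn left 57°, forward 5.7 m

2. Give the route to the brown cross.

turn left 154°, forward 5.7 m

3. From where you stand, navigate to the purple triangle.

blocked — turn left 69°, forward 3.7 m, then turn left 66°, forward 6.6 m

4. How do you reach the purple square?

turn left 160°, forward 7.1 m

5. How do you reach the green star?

turn right 130°, forward 2.8 m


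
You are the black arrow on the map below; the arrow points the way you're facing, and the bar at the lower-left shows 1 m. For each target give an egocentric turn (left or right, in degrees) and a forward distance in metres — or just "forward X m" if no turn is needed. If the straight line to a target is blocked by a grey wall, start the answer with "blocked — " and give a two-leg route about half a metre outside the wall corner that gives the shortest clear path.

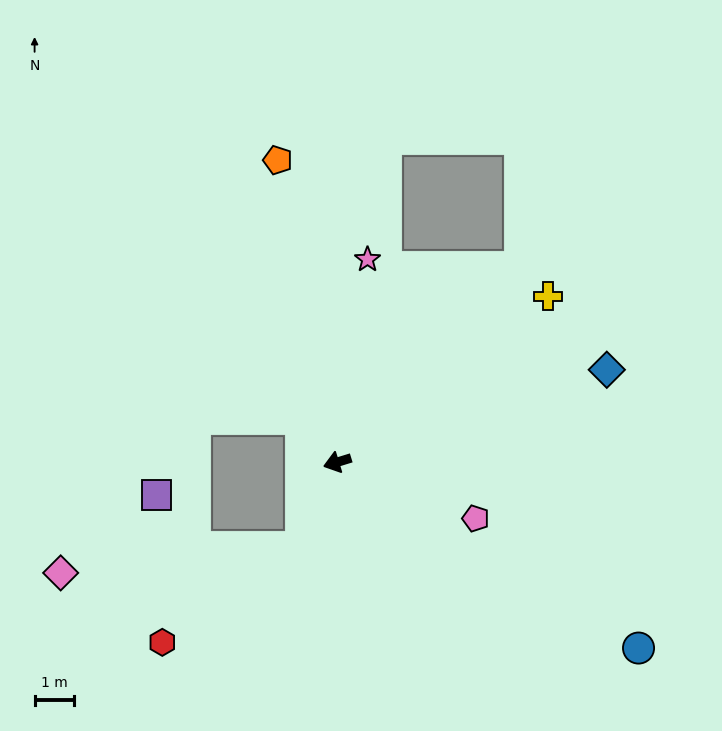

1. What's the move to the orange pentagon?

turn right 96°, forward 7.9 m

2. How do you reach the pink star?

turn right 116°, forward 5.2 m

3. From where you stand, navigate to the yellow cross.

turn right 159°, forward 6.9 m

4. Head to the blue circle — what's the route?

turn left 131°, forward 9.0 m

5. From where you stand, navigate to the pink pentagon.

turn left 141°, forward 3.8 m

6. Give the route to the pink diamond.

blocked — turn left 51°, forward 2.4 m, then turn right 62°, forward 6.2 m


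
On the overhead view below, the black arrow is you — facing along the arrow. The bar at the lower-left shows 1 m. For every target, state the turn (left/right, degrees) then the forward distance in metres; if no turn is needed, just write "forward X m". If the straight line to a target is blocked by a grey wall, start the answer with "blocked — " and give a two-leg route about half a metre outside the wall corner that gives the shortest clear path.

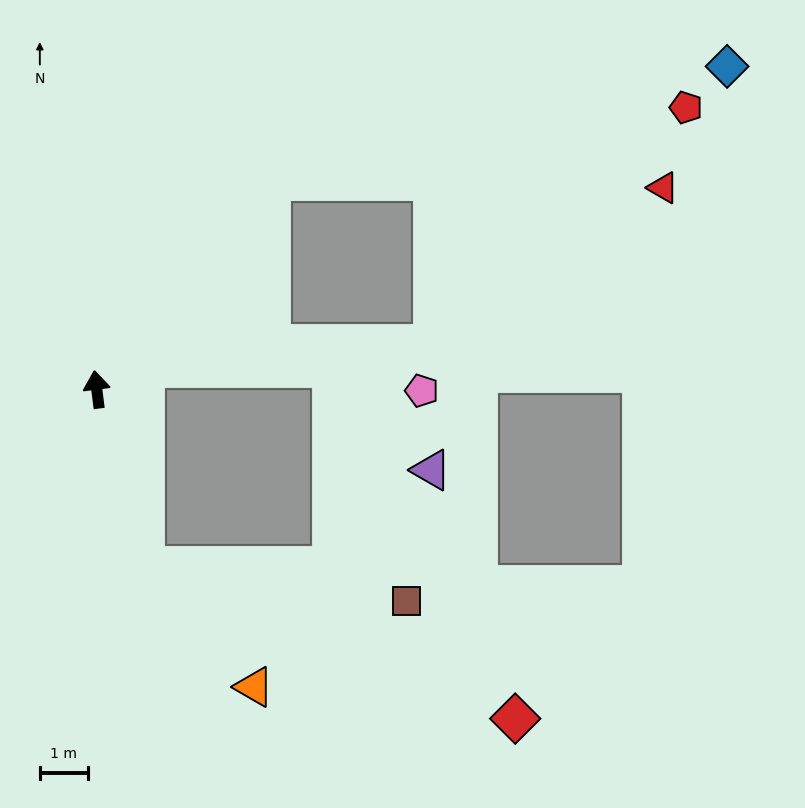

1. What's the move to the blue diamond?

blocked — turn right 47°, forward 5.7 m, then turn right 36°, forward 9.9 m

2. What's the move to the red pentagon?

blocked — turn right 47°, forward 5.7 m, then turn right 40°, forward 8.8 m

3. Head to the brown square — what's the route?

blocked — turn right 172°, forward 3.8 m, then turn left 67°, forward 5.5 m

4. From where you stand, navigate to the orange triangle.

blocked — turn right 172°, forward 3.8 m, then turn left 27°, forward 3.4 m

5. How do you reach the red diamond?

blocked — turn right 172°, forward 3.8 m, then turn left 52°, forward 8.4 m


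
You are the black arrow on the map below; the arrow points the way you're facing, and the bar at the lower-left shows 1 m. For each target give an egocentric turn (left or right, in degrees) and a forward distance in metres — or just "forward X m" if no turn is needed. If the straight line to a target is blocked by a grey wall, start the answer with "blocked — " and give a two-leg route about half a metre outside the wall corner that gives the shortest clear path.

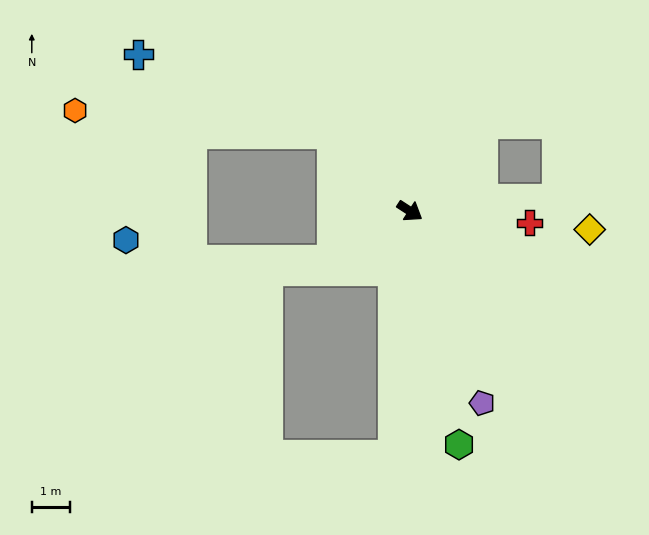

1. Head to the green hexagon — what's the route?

turn right 45°, forward 6.3 m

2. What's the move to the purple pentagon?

turn right 36°, forward 5.4 m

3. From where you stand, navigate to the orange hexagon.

blocked — turn left 167°, forward 2.9 m, then turn left 41°, forward 6.8 m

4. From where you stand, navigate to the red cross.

turn left 27°, forward 3.1 m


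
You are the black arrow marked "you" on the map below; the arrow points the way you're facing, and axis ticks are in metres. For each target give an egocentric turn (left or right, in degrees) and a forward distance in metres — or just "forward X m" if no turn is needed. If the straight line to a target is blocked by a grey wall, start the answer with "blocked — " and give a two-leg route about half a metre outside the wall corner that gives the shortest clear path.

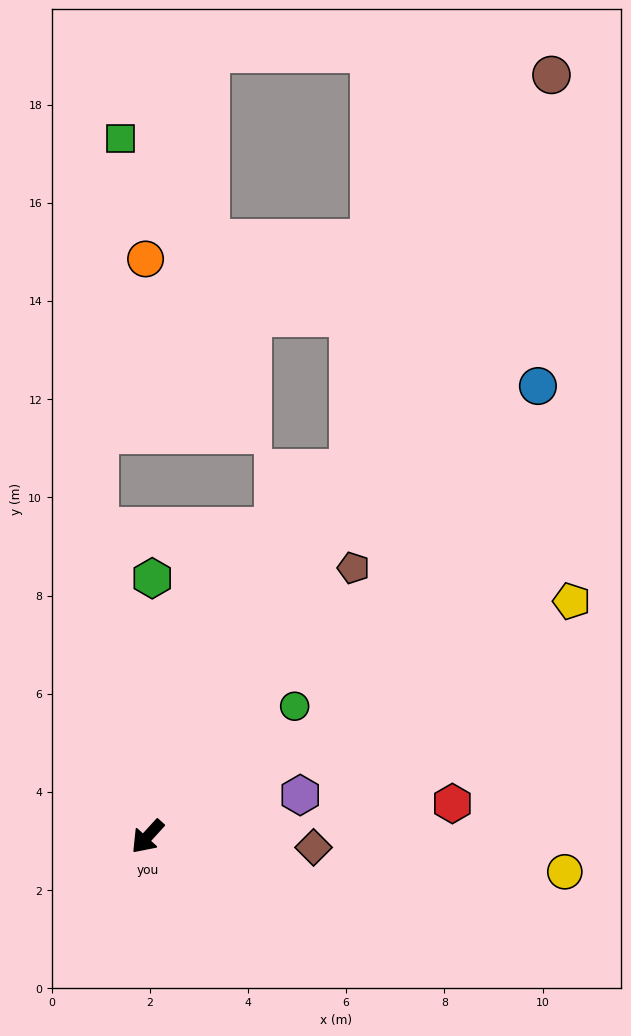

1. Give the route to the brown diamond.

turn left 129°, forward 3.4 m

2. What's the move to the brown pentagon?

turn right 175°, forward 6.9 m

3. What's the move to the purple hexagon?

turn left 148°, forward 3.2 m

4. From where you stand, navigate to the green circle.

turn left 174°, forward 4.0 m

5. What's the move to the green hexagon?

turn right 139°, forward 5.3 m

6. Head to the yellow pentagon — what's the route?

turn left 161°, forward 9.9 m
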